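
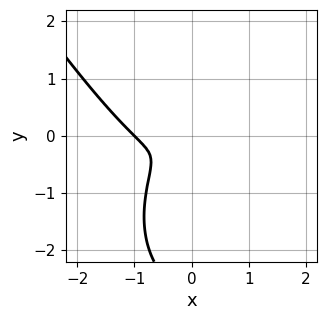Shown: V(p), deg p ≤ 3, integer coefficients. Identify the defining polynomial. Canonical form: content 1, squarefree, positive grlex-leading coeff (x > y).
The degree is 3 — the shape is more complex than any degree-2 curve.
Against the integer gridlines: it meets the x-axis at x = -1 (among the integer gridlines).
Together with the visible shape, these determine p as stated.

3*x^3 + y^3 + 3*x^2 - 3*x*y + 3*y^2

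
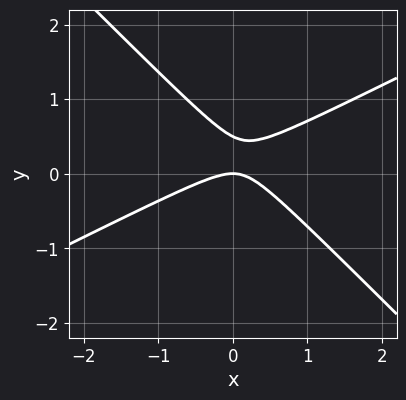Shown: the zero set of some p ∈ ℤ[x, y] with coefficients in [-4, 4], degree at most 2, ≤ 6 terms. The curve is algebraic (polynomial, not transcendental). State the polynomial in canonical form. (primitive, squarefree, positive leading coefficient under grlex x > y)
x^2 - x*y - 2*y^2 + y

Degree: the shape is more complex than any degree-1 curve, so deg p = 2.
Against the integer gridlines: it crosses the y-axis at the gridline y = 0; it meets the x-axis at x = 0 (among the integer gridlines).
The integer polynomial consistent with all of this is the stated p.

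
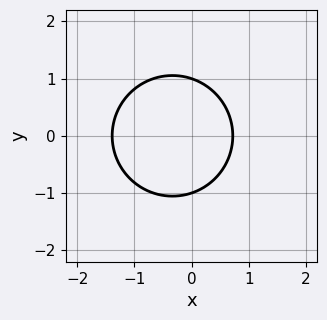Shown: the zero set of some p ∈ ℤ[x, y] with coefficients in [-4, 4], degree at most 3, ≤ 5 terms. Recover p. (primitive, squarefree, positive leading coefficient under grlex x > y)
3*x^2 + 3*y^2 + 2*x - 3

(a) The degree is 2 — no degree-1 curve has this shape.
(b) Symmetries: it's symmetric under y → −y, forcing even powers of y.
(c) Reading off the gridlines: among the integer gridlines, it crosses the y-axis at y ∈ {-1, 1}.
(d) Putting this together gives p.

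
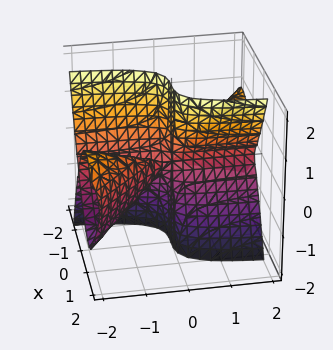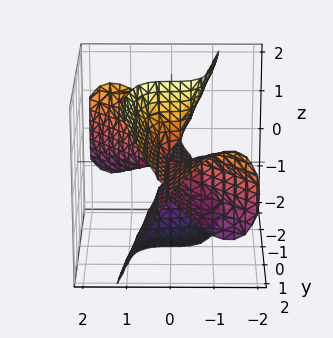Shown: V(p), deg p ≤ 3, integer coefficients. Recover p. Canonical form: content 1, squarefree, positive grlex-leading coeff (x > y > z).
First, deg p = 3. The shape is more complex than any degree-2 surface.
Then, checking where it meets the axes: the visible z-axis segment lies entirely on the surface; the visible y-axis segment lies entirely on the surface; one x-axis crossing is at x = 0.
Finally, these observations pin down the coefficients.

2*x^3 + 2*x^2*y - y*z^2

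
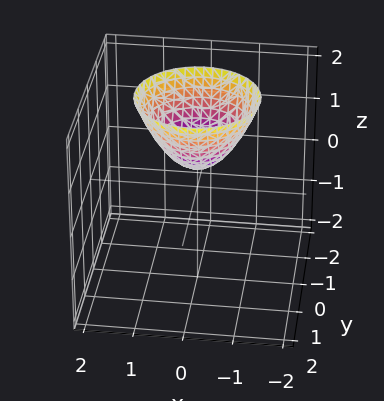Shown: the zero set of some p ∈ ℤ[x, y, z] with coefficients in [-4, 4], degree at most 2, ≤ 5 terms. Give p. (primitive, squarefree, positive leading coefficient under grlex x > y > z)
2*x^2 + 2*y^2 - 2*z + 1

(a) deg p = 2. A generic line meets the surface in up to 2 points.
(b) Symmetries: rotational symmetry about the z-axis ⇒ p depends on x, y only through x² + y².
(c) Reading off the gridlines: a circular section at z = 1 has radius between 0 and 1; the surface avoids every integer y-axis point in the box.
(d) Solving for integer coefficients yields p as stated.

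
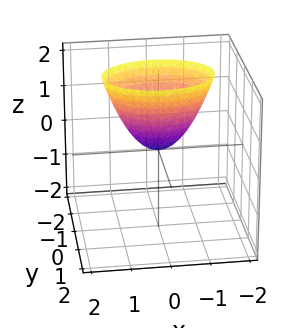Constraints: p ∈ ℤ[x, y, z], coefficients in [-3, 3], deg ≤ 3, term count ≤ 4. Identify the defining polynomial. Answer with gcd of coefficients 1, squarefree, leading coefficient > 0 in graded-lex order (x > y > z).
First, deg p = 2.
Then, symmetries: the y ↦ −y reflection is a symmetry, so y appears only in even powers; mirror symmetry x ↦ −x ⇒ only even powers of x.
Next, from the axis intercepts and sections: it crosses the x-axis at the gridline x = 0; it crosses the y-axis at the gridline y = 0; it crosses the z-axis at the gridline z = 0.
Finally, these observations pin down the coefficients.

x^2 + 2*y^2 - z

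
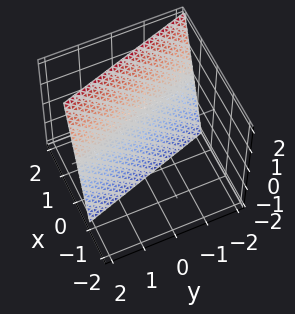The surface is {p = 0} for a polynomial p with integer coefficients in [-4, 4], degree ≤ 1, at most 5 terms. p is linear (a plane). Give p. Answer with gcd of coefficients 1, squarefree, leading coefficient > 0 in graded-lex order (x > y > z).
3*x + y - z - 2

1. The degree is 1 — every cross-section is a straight line — this is a plane.
2. Against the integer gridlines: one z-axis crossing is at z = -2; one y-axis crossing is at y = 2.
3. Matching integer coefficients to the picture gives p.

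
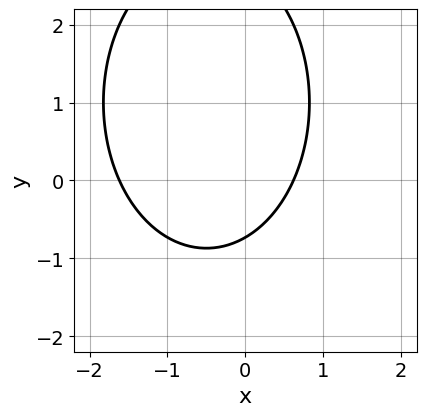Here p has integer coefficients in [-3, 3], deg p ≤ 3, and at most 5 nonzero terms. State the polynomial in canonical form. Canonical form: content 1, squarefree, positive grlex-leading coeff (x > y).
2*x^2 + y^2 + 2*x - 2*y - 2

deg p = 2. No degree-1 curve has this shape.
Solving for integer coefficients yields p as stated.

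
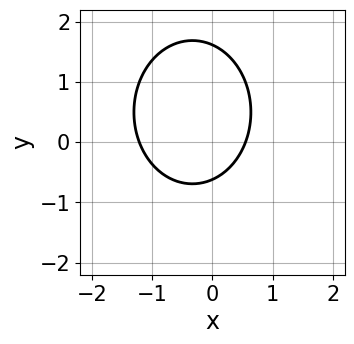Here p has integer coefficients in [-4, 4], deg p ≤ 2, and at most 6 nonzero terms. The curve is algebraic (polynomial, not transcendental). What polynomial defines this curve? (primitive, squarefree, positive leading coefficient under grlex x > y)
First, degree: the shape is more complex than any degree-1 curve, so deg p = 2.
Finally, matching integer coefficients to the picture gives p.

3*x^2 + 2*y^2 + 2*x - 2*y - 2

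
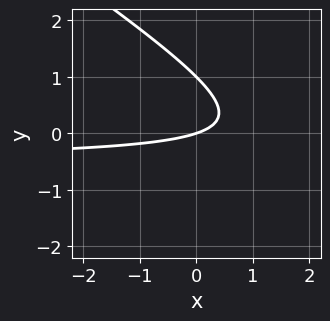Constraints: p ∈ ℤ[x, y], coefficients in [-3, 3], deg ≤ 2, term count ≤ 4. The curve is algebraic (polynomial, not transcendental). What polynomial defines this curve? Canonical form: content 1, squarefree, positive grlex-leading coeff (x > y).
2*x*y + 3*y^2 + x - 3*y

First, deg p = 2.
Then, checking where it meets the axes: the y-axis gridline crossings are at y ∈ {0, 1}; it crosses the x-axis at the gridline x = 0.
Finally, the integer polynomial consistent with all of this is the stated p.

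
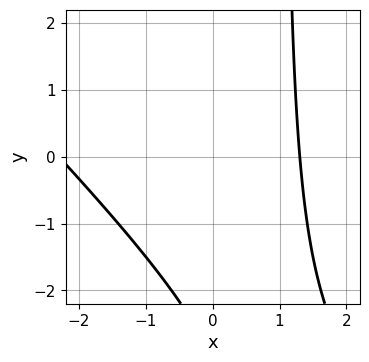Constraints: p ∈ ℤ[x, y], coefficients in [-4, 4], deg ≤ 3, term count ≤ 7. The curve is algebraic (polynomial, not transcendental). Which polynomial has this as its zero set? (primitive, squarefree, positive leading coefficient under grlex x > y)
(a) The degree is 2 — no degree-1 curve has this shape.
(b) Against the integer gridlines: no y-intercept at any integer in the box.
(c) Solving for integer coefficients yields p as stated.

x^2 + x*y + x - y - 3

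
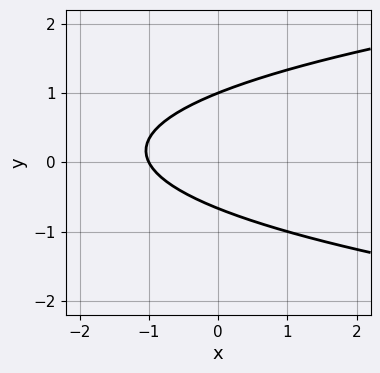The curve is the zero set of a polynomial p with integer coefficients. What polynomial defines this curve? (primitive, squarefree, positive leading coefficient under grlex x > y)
1. Degree: the shape is more complex than any degree-1 curve, so deg p = 2.
2. From the visible intercepts: it meets the y-axis at y = 1 (among the integer gridlines); one x-axis crossing is at x = -1.
3. Together with the visible shape, these determine p as stated.

3*y^2 - 2*x - y - 2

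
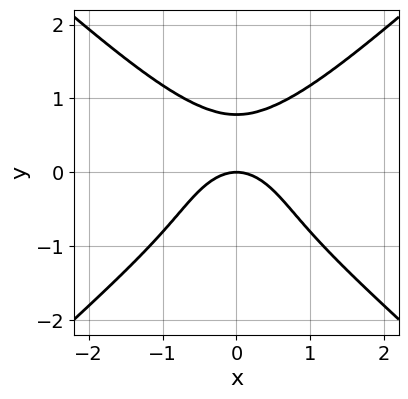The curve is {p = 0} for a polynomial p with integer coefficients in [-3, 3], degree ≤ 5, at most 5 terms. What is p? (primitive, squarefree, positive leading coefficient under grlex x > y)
1. Degree: a generic line meets the curve in up to 4 points, so deg p = 4.
2. Symmetries: mirror symmetry x ↦ −x ⇒ only even powers of x.
3. Checking where it meets the axes: it crosses the x-axis at the gridline x = 0; it crosses the y-axis at the gridline y = 0.
4. These observations pin down the coefficients.

2*x^4 - 3*y^4 + 3*x^2 - 2*y^2 + 3*y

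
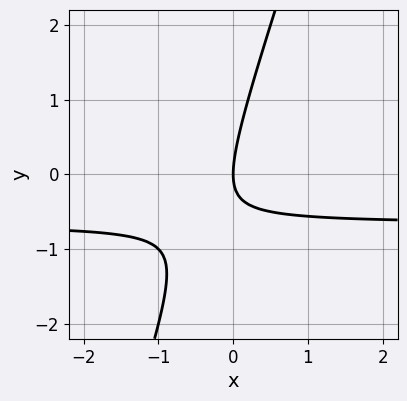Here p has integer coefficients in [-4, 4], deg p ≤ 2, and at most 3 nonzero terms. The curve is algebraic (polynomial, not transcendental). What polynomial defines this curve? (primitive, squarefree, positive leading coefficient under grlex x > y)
3*x*y - y^2 + 2*x

Degree: a generic line meets the curve in up to 2 points, so deg p = 2.
From the axis intercepts and sections: it meets the y-axis at y = 0 (among the integer gridlines); it crosses the x-axis at the gridline x = 0.
The integer polynomial consistent with all of this is the stated p.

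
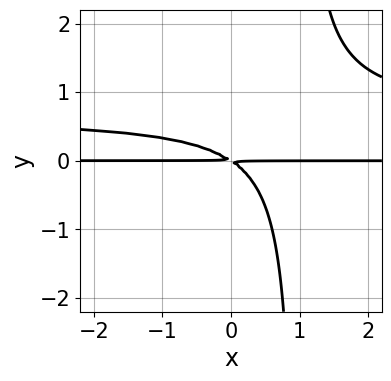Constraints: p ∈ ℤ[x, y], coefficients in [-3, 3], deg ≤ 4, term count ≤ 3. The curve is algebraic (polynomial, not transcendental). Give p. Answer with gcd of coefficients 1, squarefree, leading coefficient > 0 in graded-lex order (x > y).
3*x*y^2 - 2*x*y - 3*y^2

deg p = 3. A generic line meets the curve in up to 3 points.
Observable constraints: the visible x-axis segment lies entirely on the curve.
The integer polynomial consistent with all of this is the stated p.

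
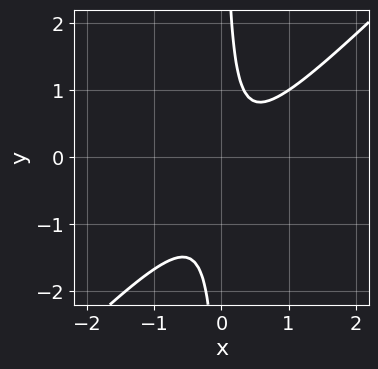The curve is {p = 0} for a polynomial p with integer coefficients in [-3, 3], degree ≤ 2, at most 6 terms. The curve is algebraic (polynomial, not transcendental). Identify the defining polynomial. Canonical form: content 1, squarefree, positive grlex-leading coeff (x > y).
3*x^2 - 3*x*y - x + 1

The degree is 2 — the shape is more complex than any degree-1 curve.
Against the integer gridlines: it misses every integer gridline on the x-axis; the curve avoids every integer y-axis point in the box.
Fitting integer coefficients to these (and the overall shape) gives p.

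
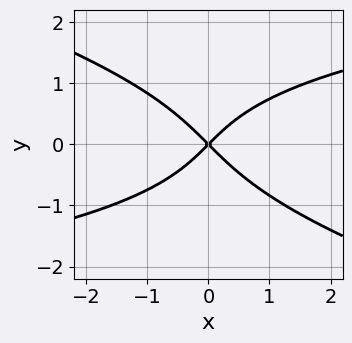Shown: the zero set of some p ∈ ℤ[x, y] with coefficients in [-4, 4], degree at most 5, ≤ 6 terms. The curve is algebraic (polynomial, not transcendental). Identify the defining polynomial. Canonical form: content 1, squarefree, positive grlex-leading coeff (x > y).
x*y^3 + 3*y^4 - 3*x^2 + 3*y^2

First, deg p = 4.
Next, from the visible intercepts: it crosses the x-axis at the gridline x = 0; it crosses the y-axis at the gridline y = 0.
Finally, matching integer coefficients to the picture gives p.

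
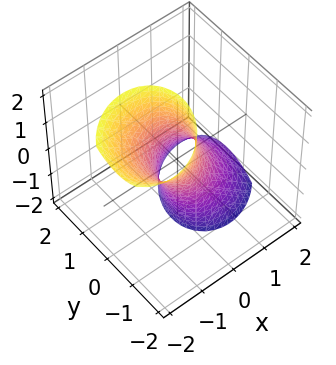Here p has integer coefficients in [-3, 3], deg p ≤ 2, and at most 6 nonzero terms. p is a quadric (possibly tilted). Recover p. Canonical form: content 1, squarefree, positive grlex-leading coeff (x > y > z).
(a) deg p = 2. No degree-1 surface has this shape.
(b) From the visible intercepts: the surface avoids every integer z-axis point in the box.
(c) Solving for integer coefficients yields p as stated.

2*x^2 - x*y + 2*x*z + 2*y^2 - 1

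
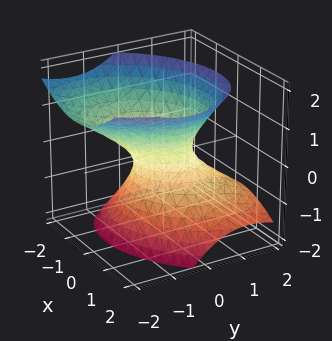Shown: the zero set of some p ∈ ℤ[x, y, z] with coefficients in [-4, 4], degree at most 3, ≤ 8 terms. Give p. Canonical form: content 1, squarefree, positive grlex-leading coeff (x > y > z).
1. The degree is 2 — a generic line meets the surface in up to 2 points.
2. Against the integer gridlines: the surface avoids every integer z-axis point in the box.
3. Solving for integer coefficients yields p as stated.

2*x^2 - x*y + 2*y^2 + 2*y*z - 2*z^2 - 1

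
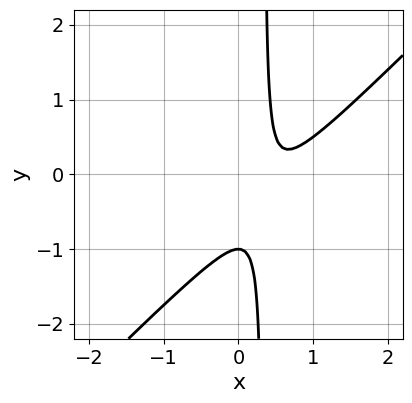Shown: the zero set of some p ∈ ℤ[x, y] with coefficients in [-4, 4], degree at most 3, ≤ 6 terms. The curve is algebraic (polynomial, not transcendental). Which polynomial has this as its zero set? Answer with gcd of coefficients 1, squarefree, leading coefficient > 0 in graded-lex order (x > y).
3*x^2 - 3*x*y - 3*x + y + 1

1. Degree: the shape is more complex than any degree-1 curve, so deg p = 2.
2. Observable constraints: it misses every integer gridline on the x-axis; one y-axis crossing is at y = -1.
3. The integer polynomial consistent with all of this is the stated p.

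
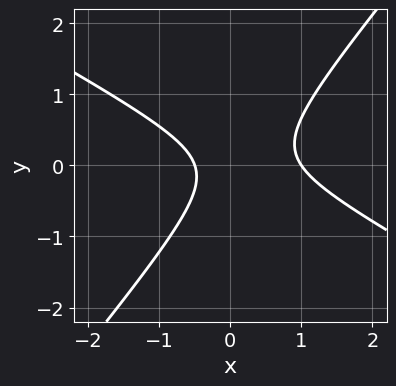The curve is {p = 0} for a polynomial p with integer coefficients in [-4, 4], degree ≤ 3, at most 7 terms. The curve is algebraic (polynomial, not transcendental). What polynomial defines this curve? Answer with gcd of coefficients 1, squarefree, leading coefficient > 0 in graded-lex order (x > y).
(a) Degree: a generic line meets the curve in up to 2 points, so deg p = 2.
(b) From the visible intercepts: one x-axis crossing is at x = 1; it misses every integer gridline on the y-axis.
(c) Matching integer coefficients to the picture gives p.

2*x^2 + 2*x*y - 3*y^2 - x - 1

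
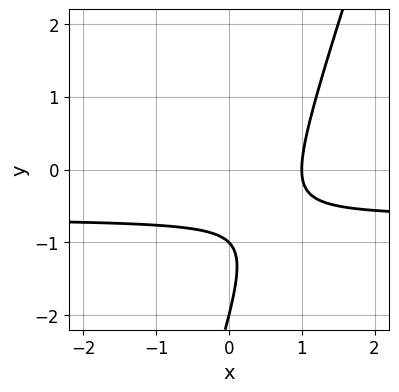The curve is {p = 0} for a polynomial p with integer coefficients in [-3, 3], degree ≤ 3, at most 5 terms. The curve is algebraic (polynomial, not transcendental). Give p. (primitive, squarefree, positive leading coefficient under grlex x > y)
3*x*y - y^2 + 2*x - 3*y - 2

1. The degree is 2 — a generic line meets the curve in up to 2 points.
2. Against the integer gridlines: it crosses the x-axis at the gridline x = 1; the y-axis gridline crossings are at y ∈ {-2, -1}.
3. Putting this together gives p.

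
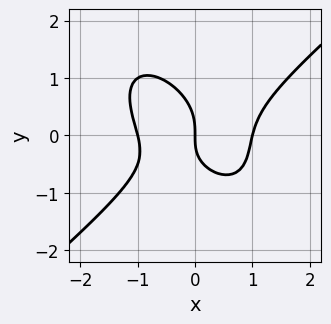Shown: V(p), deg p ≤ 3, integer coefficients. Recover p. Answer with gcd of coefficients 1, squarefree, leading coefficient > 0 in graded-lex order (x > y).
The degree is 3 — the shape is more complex than any degree-2 curve.
From the visible intercepts: it meets the y-axis at y = 0 (among the integer gridlines); among the integer gridlines, it crosses the x-axis at x ∈ {-1, 0, 1}.
Assembling these constraints gives the stated polynomial.

2*x^3 - x*y^2 - 2*y^3 - x*y - 2*x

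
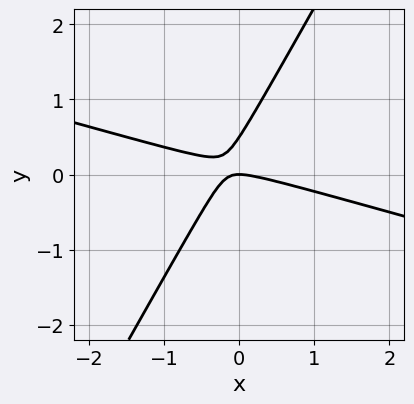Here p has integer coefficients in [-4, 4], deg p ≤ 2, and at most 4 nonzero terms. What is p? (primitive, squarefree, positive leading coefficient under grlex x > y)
Degree: the shape is more complex than any degree-1 curve, so deg p = 2.
Against the integer gridlines: it crosses the x-axis at the gridline x = 0; one y-axis crossing is at y = 0.
Assembling these constraints gives the stated polynomial.

x^2 + 3*x*y - 2*y^2 + y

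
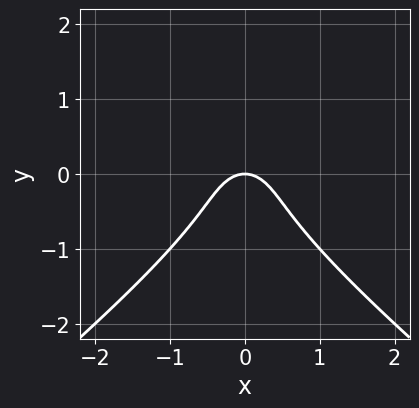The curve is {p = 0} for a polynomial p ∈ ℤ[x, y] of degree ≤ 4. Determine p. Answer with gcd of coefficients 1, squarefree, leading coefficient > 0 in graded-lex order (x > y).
2*x^2*y - 3*y^3 - 3*x^2 - 2*y

First, the degree is 3 — no degree-2 curve has this shape.
Then, symmetries: it's symmetric under x → −x, forcing even powers of x.
Next, from the visible intercepts: it crosses the x-axis at the gridline x = 0; one y-axis crossing is at y = 0.
Finally, solving for integer coefficients yields p as stated.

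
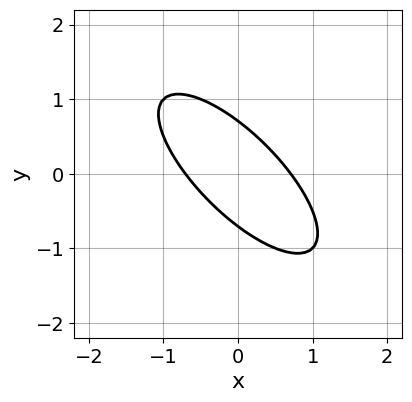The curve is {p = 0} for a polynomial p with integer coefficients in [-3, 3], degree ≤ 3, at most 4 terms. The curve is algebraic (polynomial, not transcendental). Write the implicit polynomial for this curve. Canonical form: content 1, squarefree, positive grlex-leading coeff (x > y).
Degree: the shape is more complex than any degree-1 curve, so deg p = 2.
Solving for integer coefficients yields p as stated.

2*x^2 + 3*x*y + 2*y^2 - 1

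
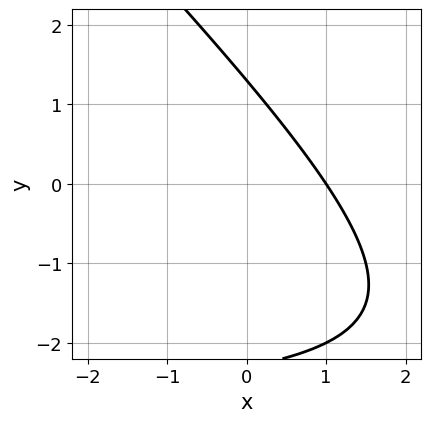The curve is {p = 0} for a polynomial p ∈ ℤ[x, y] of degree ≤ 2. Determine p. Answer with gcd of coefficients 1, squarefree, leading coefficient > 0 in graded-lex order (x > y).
1. The degree is 2 — a generic line meets the curve in up to 2 points.
2. From the visible intercepts: it meets the x-axis at x = 1 (among the integer gridlines).
3. Assembling these constraints gives the stated polynomial.

x*y + y^2 + 3*x + y - 3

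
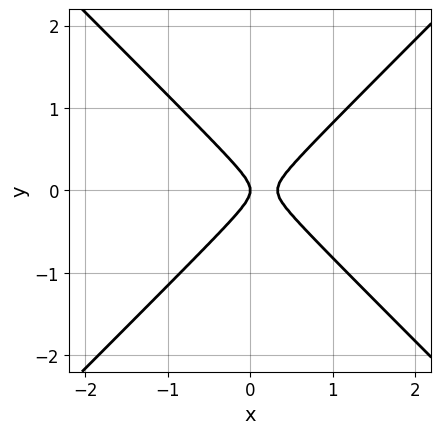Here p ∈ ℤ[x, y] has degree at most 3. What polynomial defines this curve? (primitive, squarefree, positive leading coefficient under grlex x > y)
3*x^2 - 3*y^2 - x

Degree: a generic line meets the curve in up to 2 points, so deg p = 2.
Symmetries: it's symmetric under y → −y, forcing even powers of y.
Checking where it meets the axes: it crosses the y-axis at the gridline y = 0; one x-axis crossing is at x = 0.
The integer polynomial consistent with all of this is the stated p.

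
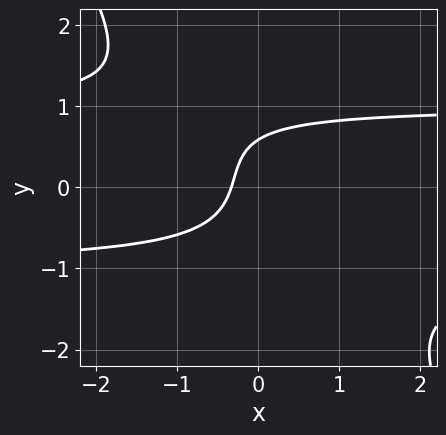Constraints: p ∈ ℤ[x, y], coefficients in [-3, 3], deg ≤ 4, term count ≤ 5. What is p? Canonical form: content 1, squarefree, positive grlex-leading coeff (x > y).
3*x*y^2 + 2*y^3 - 3*x + y - 1

1. Degree: the shape is more complex than any degree-2 curve, so deg p = 3.
2. Solving for integer coefficients yields p as stated.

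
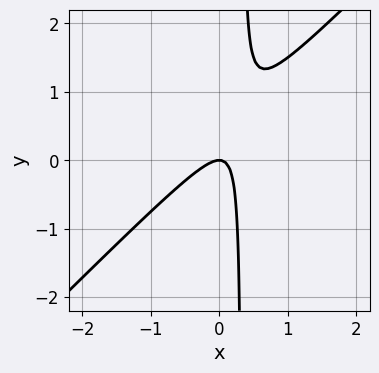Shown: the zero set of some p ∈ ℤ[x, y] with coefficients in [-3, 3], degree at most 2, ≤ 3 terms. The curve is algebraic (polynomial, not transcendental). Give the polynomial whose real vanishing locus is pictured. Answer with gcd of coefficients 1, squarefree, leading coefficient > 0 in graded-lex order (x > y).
1. deg p = 2. The shape is more complex than any degree-1 curve.
2. From the axis intercepts and sections: it crosses the x-axis at the gridline x = 0; one y-axis crossing is at y = 0.
3. Together with the visible shape, these determine p as stated.

3*x^2 - 3*x*y + y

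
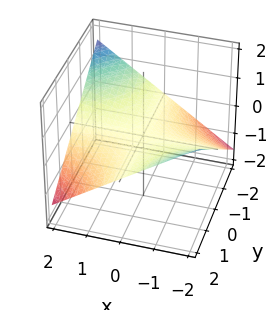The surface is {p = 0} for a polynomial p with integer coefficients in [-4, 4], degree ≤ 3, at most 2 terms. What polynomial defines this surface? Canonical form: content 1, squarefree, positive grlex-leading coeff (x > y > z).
x*y + 3*z

(a) deg p = 2.
(b) From the visible intercepts: one z-axis crossing is at z = 0; every point of the x-axis in the box is on the surface; every point of the y-axis in the box is on the surface.
(c) The integer polynomial consistent with all of this is the stated p.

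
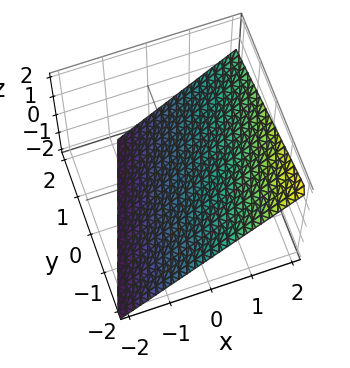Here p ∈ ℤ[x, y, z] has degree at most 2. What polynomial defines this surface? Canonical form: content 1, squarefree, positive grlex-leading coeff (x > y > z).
3*x - y - 3*z - 2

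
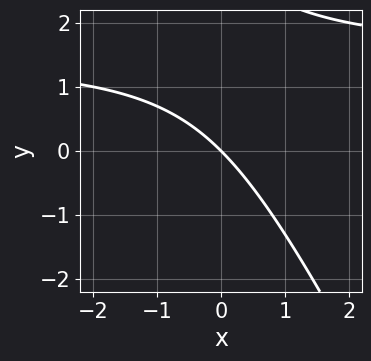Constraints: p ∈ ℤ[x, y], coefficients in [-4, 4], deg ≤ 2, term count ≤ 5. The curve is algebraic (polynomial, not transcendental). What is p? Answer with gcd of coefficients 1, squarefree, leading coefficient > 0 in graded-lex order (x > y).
2*x*y + y^2 - 3*x - 3*y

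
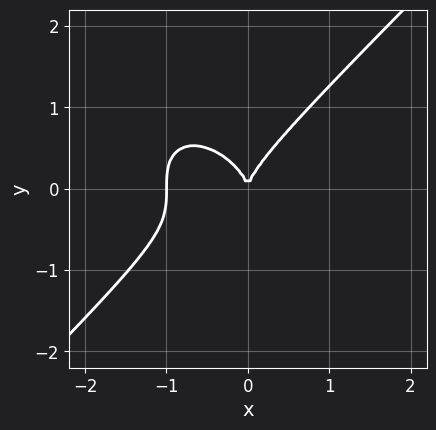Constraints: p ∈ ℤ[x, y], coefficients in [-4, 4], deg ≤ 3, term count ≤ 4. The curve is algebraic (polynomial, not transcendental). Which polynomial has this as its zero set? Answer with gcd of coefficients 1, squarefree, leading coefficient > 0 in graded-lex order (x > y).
1. deg p = 3. No degree-2 curve has this shape.
2. Observable constraints: among the integer gridlines, it crosses the x-axis at x ∈ {-1, 0}; it meets the y-axis at y = 0 (among the integer gridlines).
3. Solving for integer coefficients yields p as stated.

x^3 - y^3 + x^2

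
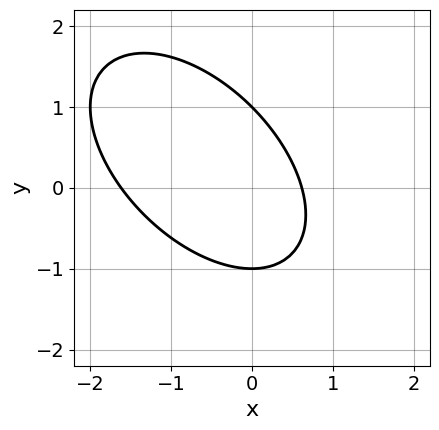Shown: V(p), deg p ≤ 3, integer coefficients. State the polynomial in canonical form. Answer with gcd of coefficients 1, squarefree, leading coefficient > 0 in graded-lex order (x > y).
x^2 + x*y + y^2 + x - 1

(a) Degree: the shape is more complex than any degree-1 curve, so deg p = 2.
(b) From the visible intercepts: the y-axis gridline crossings are at y ∈ {-1, 1}.
(c) Assembling these constraints gives the stated polynomial.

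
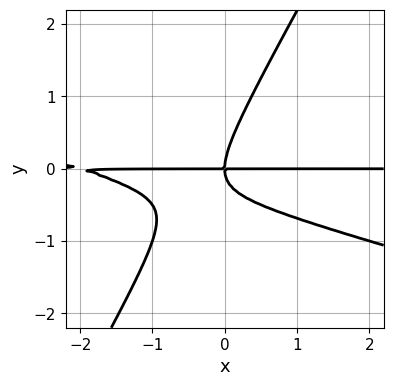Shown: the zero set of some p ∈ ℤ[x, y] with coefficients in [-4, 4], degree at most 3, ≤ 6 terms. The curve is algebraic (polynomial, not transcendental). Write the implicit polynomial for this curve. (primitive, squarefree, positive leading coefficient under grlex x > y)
x^2*y + 3*x*y^2 - 2*y^3 + 2*x*y

The degree is 3 — no degree-2 curve has this shape.
From the axis intercepts and sections: every point of the x-axis in the box is on the curve; one y-axis crossing is at y = 0.
Putting this together gives p.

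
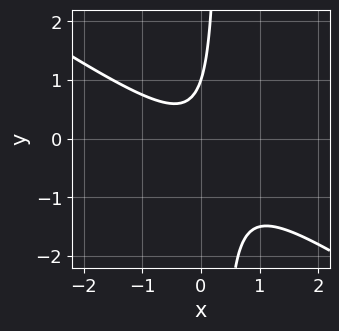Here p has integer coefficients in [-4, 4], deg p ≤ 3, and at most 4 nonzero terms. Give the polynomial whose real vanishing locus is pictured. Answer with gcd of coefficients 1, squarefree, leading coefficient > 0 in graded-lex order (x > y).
2*x^2 + 3*x*y - y + 1

deg p = 2. The shape is more complex than any degree-1 curve.
Against the integer gridlines: one y-axis crossing is at y = 1; the curve avoids every integer x-axis point in the box.
Solving for integer coefficients yields p as stated.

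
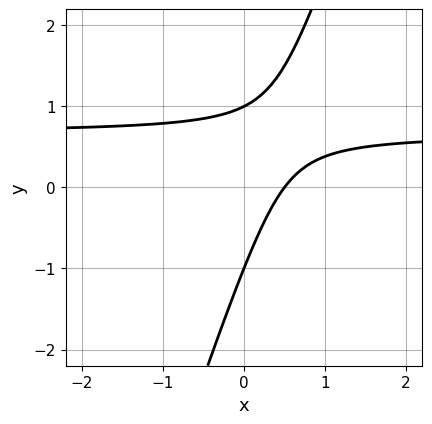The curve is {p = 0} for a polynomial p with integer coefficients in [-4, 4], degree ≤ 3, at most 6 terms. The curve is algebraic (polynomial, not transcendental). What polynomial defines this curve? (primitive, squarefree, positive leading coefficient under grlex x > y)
3*x*y - y^2 - 2*x + 1

The degree is 2 — no degree-1 curve has this shape.
Against the integer gridlines: the y-axis gridline crossings are at y ∈ {-1, 1}.
These observations pin down the coefficients.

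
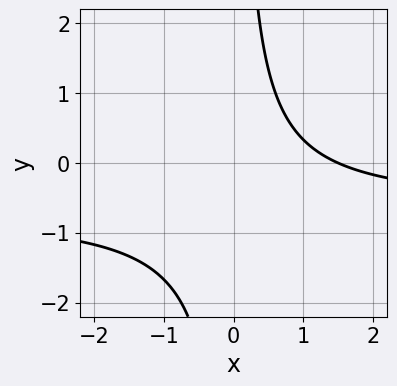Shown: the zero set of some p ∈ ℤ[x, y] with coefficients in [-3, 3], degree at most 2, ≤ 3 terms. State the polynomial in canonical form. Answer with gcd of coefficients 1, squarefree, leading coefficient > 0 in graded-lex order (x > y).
(a) The degree is 2 — a generic line meets the curve in up to 2 points.
(b) From the visible intercepts: no y-intercept at any integer in the box.
(c) Solving for integer coefficients yields p as stated.

3*x*y + 2*x - 3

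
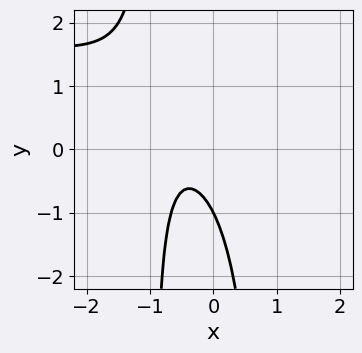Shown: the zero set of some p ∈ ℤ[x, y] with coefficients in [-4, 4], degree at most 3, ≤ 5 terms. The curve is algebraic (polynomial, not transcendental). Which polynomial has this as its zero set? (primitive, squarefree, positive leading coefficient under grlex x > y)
x^2*y - 2*x^2 - 2*x - y - 1

1. The degree is 3 — the shape is more complex than any degree-2 curve.
2. Checking where it meets the axes: one y-axis crossing is at y = -1; the curve avoids every integer x-axis point in the box.
3. Together with the visible shape, these determine p as stated.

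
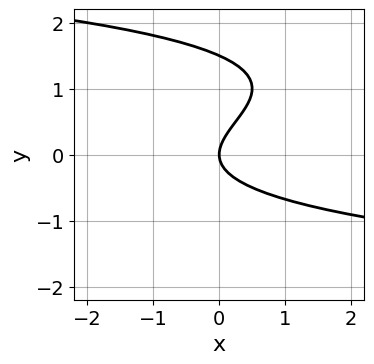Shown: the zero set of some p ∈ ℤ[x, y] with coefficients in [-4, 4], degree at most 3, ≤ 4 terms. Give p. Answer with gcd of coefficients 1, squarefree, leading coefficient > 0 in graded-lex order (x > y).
2*y^3 - 3*y^2 + 2*x

Degree: a generic line meets the curve in up to 3 points, so deg p = 3.
From the visible intercepts: it crosses the y-axis at the gridline y = 0; it crosses the x-axis at the gridline x = 0.
Putting this together gives p.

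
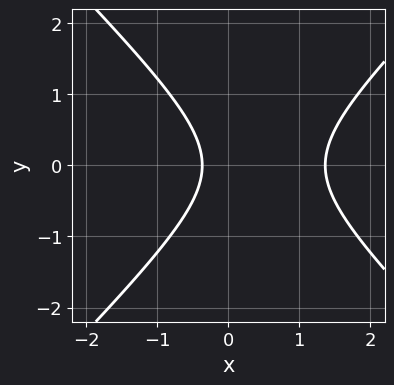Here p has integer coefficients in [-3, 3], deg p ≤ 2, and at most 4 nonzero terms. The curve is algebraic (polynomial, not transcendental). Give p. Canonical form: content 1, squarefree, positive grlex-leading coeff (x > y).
2*x^2 - 2*y^2 - 2*x - 1

Degree: the shape is more complex than any degree-1 curve, so deg p = 2.
Symmetries: the y ↦ −y reflection is a symmetry, so y appears only in even powers.
From the visible intercepts: the curve avoids every integer y-axis point in the box.
The integer polynomial consistent with all of this is the stated p.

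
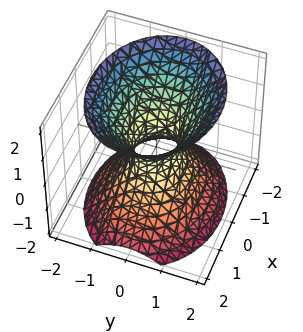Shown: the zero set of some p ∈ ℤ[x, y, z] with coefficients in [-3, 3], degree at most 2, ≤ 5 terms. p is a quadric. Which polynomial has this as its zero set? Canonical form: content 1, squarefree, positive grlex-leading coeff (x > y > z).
1. Degree: one connected sheet with a waist; a quadric, so deg p = 2.
2. Symmetries: mirror symmetry z ↦ −z ⇒ only even powers of z; mirror symmetry y ↦ −y ⇒ only even powers of y; the x ↦ −x reflection is a symmetry, so x appears only in even powers.
3. From the visible intercepts: it misses every integer gridline on the z-axis.
4. Matching integer coefficients to the picture gives p.

2*x^2 + 3*y^2 - 2*z^2 - 1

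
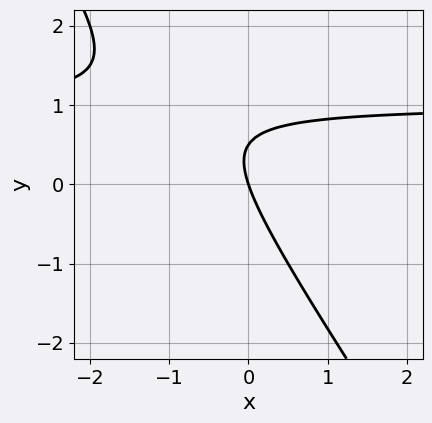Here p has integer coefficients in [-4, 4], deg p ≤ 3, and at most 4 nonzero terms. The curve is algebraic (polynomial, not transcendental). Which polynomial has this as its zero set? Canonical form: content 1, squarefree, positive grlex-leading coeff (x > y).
3*x*y + 2*y^2 - 3*x - y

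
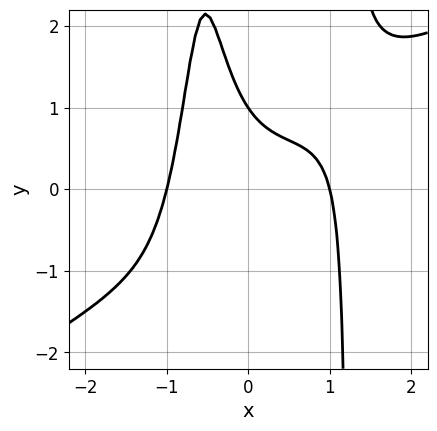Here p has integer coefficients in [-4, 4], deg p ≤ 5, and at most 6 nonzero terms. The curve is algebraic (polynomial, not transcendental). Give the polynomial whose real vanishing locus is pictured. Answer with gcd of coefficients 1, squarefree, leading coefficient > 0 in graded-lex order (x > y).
2*x^4 - 3*x^3*y + 3*x*y + 2*y - 2

The degree is 4 — no degree-3 curve has this shape.
Observable constraints: it meets the y-axis at y = 1 (among the integer gridlines); the x-axis gridline crossings are at x ∈ {-1, 1}.
Matching integer coefficients to the picture gives p.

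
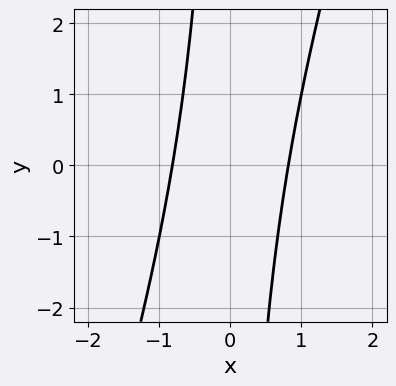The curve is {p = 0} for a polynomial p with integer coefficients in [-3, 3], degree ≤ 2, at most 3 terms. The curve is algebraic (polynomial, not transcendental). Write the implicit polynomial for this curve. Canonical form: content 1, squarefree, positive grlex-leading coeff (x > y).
Degree: no degree-1 curve has this shape, so deg p = 2.
From the axis intercepts and sections: it misses every integer gridline on the y-axis.
The integer polynomial consistent with all of this is the stated p.

3*x^2 - x*y - 2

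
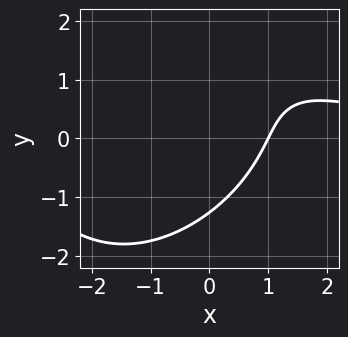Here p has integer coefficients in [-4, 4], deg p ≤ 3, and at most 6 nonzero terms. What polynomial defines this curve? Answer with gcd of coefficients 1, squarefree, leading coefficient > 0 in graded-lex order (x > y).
(a) deg p = 3. The shape is more complex than any degree-2 curve.
(b) Checking where it meets the axes: it crosses the x-axis at the gridline x = 1.
(c) Together with the visible shape, these determine p as stated.

x^2*y - x*y^2 + y^3 - 2*x + 2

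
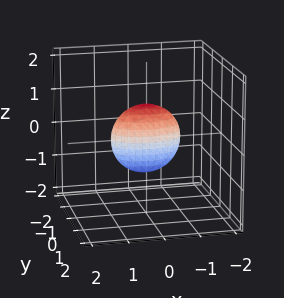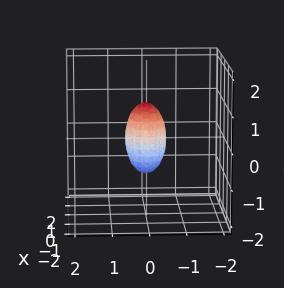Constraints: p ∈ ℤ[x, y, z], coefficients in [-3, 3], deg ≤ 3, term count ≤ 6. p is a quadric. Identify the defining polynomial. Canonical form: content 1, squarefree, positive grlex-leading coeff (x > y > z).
(a) The degree is 2 — a closed, bounded, convex surface; a quadric.
(b) Symmetries: mirror symmetry y ↦ −y ⇒ only even powers of y; the z ↦ −z reflection is a symmetry, so z appears only in even powers; it's symmetric under x → −x, forcing even powers of x.
(c) From the visible intercepts: among the integer gridlines, it crosses the x-axis at x ∈ {-1, 1}; the z-axis gridline crossings are at z ∈ {-1, 1}.
(d) Together with the visible shape, these determine p as stated.

x^2 + 3*y^2 + z^2 - 1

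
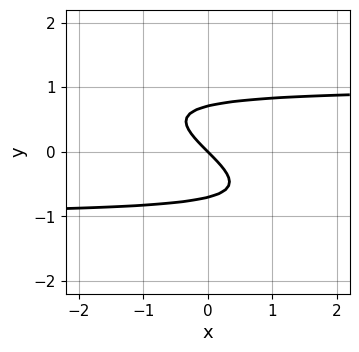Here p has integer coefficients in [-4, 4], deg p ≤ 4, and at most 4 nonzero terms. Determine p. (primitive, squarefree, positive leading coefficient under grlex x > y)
x*y^2 + 2*y^3 - x - y

(a) The degree is 3 — the shape is more complex than any degree-2 curve.
(b) Observable constraints: one x-axis crossing is at x = 0; one y-axis crossing is at y = 0.
(c) Fitting integer coefficients to these (and the overall shape) gives p.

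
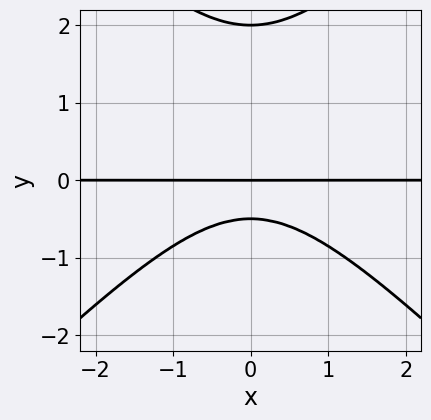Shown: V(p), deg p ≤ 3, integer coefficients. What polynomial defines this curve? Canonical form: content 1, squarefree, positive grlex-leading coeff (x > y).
deg p = 3.
Symmetries: it's symmetric under x → −x, forcing even powers of x.
Against the integer gridlines: every point of the x-axis in the box is on the curve; among the integer gridlines, it crosses the y-axis at y ∈ {0, 2}.
Fitting integer coefficients to these (and the overall shape) gives p.

2*x^2*y - 2*y^3 + 3*y^2 + 2*y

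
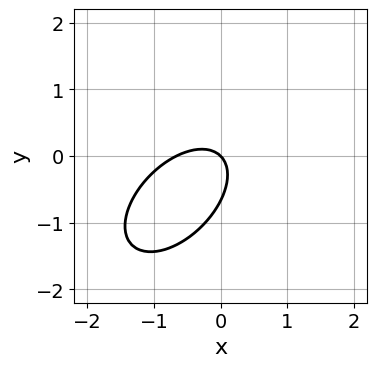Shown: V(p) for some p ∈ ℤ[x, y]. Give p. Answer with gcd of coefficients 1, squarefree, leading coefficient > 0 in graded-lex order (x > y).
3*x^2 - 3*x*y + 3*y^2 + 2*x + 2*y

First, deg p = 2. No degree-1 curve has this shape.
Next, from the axis intercepts and sections: it crosses the y-axis at the gridline y = 0; it crosses the x-axis at the gridline x = 0.
Finally, together with the visible shape, these determine p as stated.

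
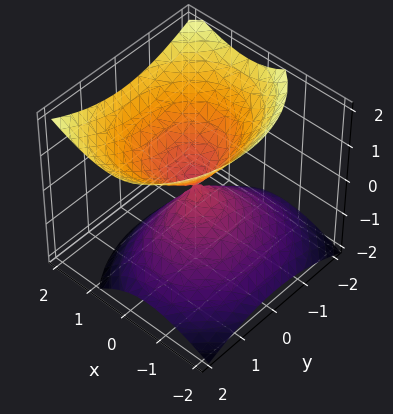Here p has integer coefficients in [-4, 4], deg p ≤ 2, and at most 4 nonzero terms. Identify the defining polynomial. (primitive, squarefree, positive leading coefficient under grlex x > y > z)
3*x^2 - 2*x*z + 2*y^2 - 3*z^2

1. deg p = 2. No degree-1 surface has this shape.
2. Against the integer gridlines: it meets the z-axis at z = 0 (among the integer gridlines); it crosses the y-axis at the gridline y = 0; it meets the x-axis at x = 0 (among the integer gridlines).
3. Solving for integer coefficients yields p as stated.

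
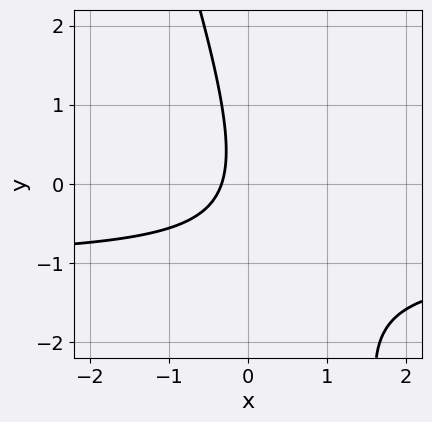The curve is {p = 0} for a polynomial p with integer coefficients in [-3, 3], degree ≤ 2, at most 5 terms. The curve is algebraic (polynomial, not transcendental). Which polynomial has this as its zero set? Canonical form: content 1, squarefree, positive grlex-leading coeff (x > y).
First, deg p = 2.
Next, from the axis intercepts and sections: the curve avoids every integer y-axis point in the box.
Finally, the integer polynomial consistent with all of this is the stated p.

3*x*y + y^2 + 3*x + 1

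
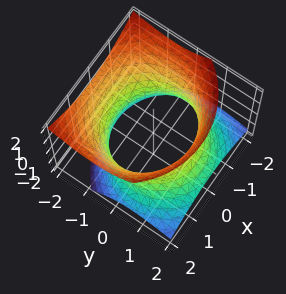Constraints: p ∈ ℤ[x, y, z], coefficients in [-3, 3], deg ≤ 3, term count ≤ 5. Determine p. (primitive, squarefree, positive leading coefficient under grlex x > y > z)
x^2 + y^2 + y*z - z^2 - 2

deg p = 2. The shape is more complex than any degree-1 surface.
Reading off the gridlines: the surface avoids every integer z-axis point in the box.
Fitting integer coefficients to these (and the overall shape) gives p.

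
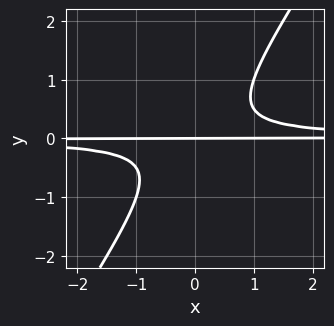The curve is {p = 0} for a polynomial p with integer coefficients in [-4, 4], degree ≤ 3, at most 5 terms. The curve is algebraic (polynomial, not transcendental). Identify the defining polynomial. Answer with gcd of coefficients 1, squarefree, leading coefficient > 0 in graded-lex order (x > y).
1. Degree: a generic line meets the curve in up to 3 points, so deg p = 3.
2. Checking where it meets the axes: the visible x-axis segment lies entirely on the curve; one y-axis crossing is at y = 0.
3. Together with the visible shape, these determine p as stated.

3*x*y^2 - 2*y^3 - y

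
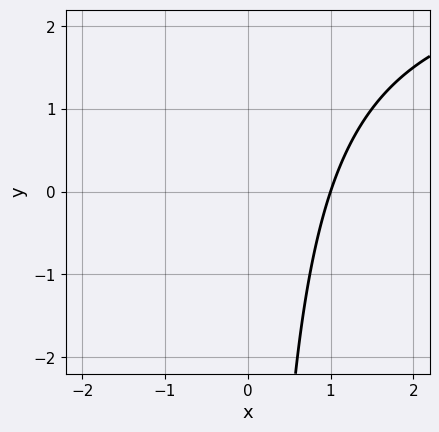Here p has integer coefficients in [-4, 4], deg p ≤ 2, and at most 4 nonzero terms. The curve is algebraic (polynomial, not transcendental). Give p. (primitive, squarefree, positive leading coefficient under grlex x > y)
x*y - 3*x + 3

1. The degree is 2 — no degree-1 curve has this shape.
2. Against the integer gridlines: one x-axis crossing is at x = 1; the curve avoids every integer y-axis point in the box.
3. The integer polynomial consistent with all of this is the stated p.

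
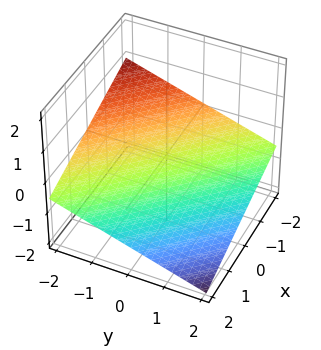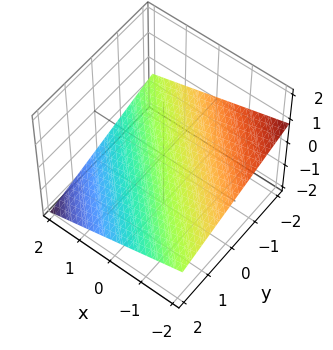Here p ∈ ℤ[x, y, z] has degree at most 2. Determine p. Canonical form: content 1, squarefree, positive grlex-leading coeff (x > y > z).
x + y + 3*z + 2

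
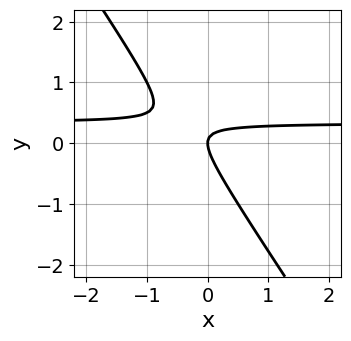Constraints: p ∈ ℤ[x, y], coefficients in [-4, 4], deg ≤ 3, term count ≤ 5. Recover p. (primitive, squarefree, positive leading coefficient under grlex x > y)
3*x*y + 2*y^2 - x

First, deg p = 2.
Next, from the visible intercepts: it meets the y-axis at y = 0 (among the integer gridlines); it meets the x-axis at x = 0 (among the integer gridlines).
Finally, solving for integer coefficients yields p as stated.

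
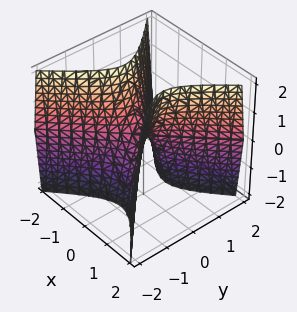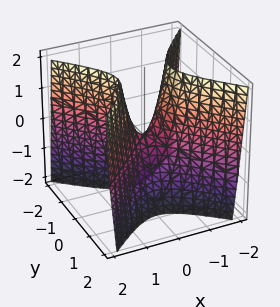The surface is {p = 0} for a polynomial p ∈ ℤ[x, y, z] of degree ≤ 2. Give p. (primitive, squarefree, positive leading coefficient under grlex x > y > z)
3*x^2 - 3*y^2 - z

The degree is 2 — a saddle surface; a quadric.
Symmetries: mirror symmetry x ↦ −x ⇒ only even powers of x; the y ↦ −y reflection is a symmetry, so y appears only in even powers.
Against the integer gridlines: it crosses the y-axis at the gridline y = 0; it crosses the x-axis at the gridline x = 0; it meets the z-axis at z = 0 (among the integer gridlines).
Solving for integer coefficients yields p as stated.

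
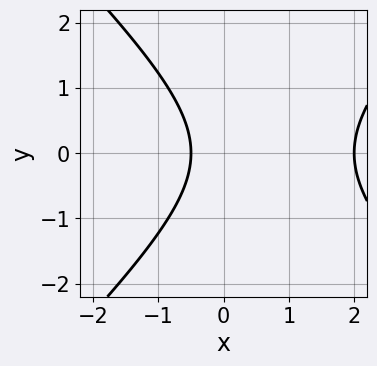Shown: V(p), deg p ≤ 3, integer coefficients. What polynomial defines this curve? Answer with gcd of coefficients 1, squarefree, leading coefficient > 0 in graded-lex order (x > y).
(a) Degree: a generic line meets the curve in up to 2 points, so deg p = 2.
(b) Symmetries: the y ↦ −y reflection is a symmetry, so y appears only in even powers.
(c) From the axis intercepts and sections: it crosses the x-axis at the gridline x = 2; no y-intercept at any integer in the box.
(d) Putting this together gives p.

2*x^2 - 2*y^2 - 3*x - 2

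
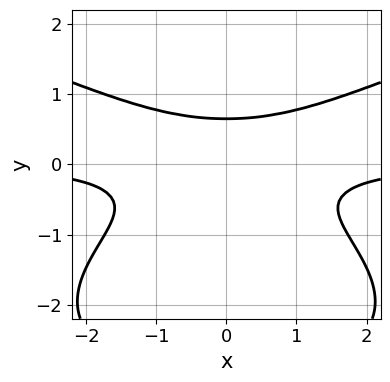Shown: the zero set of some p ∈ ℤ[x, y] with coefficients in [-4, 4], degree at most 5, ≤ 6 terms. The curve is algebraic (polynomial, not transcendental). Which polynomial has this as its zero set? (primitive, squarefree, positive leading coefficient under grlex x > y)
y^4 - x^2*y + 3*y^3 - 1

1. deg p = 4. A generic line meets the curve in up to 4 points.
2. Symmetries: mirror symmetry x ↦ −x ⇒ only even powers of x.
3. From the visible intercepts: no x-intercept at any integer in the box.
4. The integer polynomial consistent with all of this is the stated p.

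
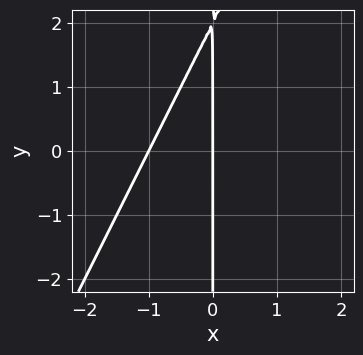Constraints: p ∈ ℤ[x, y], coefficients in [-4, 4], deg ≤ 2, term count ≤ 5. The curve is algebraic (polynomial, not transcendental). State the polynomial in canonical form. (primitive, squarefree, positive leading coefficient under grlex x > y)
1. The degree is 2 — the shape is more complex than any degree-1 curve.
2. Against the integer gridlines: the x-axis gridline crossings are at x ∈ {-1, 0}; the visible y-axis segment lies entirely on the curve.
3. Putting this together gives p.

2*x^2 - x*y + 2*x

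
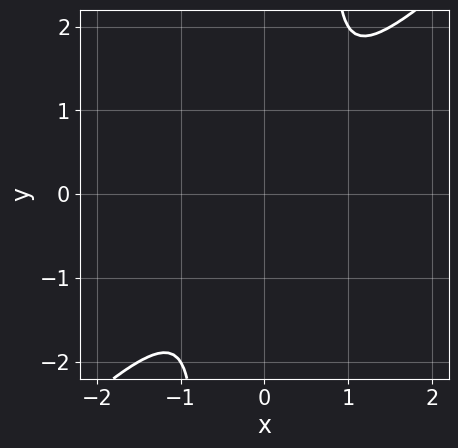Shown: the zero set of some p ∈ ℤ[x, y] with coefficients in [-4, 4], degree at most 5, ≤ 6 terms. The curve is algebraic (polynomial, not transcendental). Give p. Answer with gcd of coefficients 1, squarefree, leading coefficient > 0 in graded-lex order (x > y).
1. Degree: the shape is more complex than any degree-3 curve, so deg p = 4.
2. Matching integer coefficients to the picture gives p.

3*x^4 - 3*x^2*y^2 + 3*x^2 - x*y + 2*y^2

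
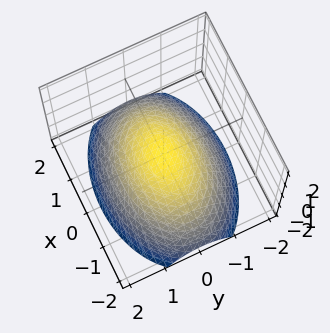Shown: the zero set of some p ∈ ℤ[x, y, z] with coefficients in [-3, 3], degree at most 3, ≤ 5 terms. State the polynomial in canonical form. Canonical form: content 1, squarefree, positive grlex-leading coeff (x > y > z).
x^2 + 2*y^2 + 3*z

Degree: a paraboloid; a quadric, so deg p = 2.
Symmetries: the x ↦ −x reflection is a symmetry, so x appears only in even powers; the y ↦ −y reflection is a symmetry, so y appears only in even powers.
Observable constraints: one z-axis crossing is at z = 0; one x-axis crossing is at x = 0; it meets the y-axis at y = 0 (among the integer gridlines).
Fitting integer coefficients to these (and the overall shape) gives p.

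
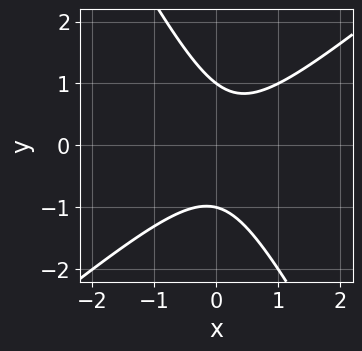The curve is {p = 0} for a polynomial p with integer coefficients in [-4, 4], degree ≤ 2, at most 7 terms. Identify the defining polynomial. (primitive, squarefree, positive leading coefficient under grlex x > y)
(a) The degree is 2 — no degree-1 curve has this shape.
(b) Checking where it meets the axes: among the integer gridlines, it crosses the y-axis at y ∈ {-1, 1}; it misses every integer gridline on the x-axis.
(c) Putting this together gives p.

3*x^2 - 2*x*y - 2*y^2 - x + 2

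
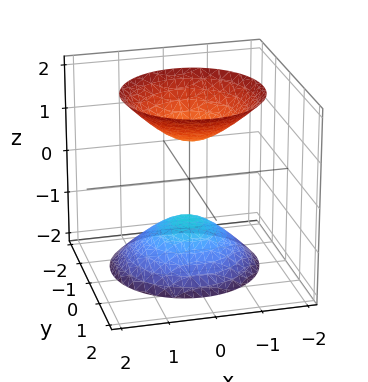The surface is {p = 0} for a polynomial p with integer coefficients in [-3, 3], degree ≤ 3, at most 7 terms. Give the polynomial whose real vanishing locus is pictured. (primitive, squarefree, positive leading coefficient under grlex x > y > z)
3*x^2 + 3*y^2 - y*z - 2*z^2 + 2

I count 2 distinct pieces. They look like related sheets of one shape, so recover p as a whole.
Degree: the shape is more complex than any degree-1 surface, so deg p = 2.
Checking where it meets the axes: the surface avoids every integer y-axis point in the box; the surface avoids every integer x-axis point in the box; the z-axis gridline crossings are at z ∈ {-1, 1}.
Together with the visible shape, these determine p as stated.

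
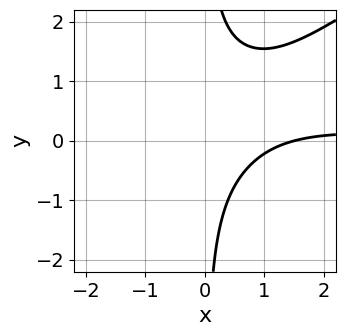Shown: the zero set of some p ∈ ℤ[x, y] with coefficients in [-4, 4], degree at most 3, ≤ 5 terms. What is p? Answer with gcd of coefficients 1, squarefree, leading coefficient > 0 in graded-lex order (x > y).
1. Degree: the shape is more complex than any degree-2 curve, so deg p = 3.
2. Observable constraints: it misses every integer gridline on the y-axis.
3. Putting this together gives p.

2*x^2*y - 3*x*y^2 + 2*x*y - 2*x + 3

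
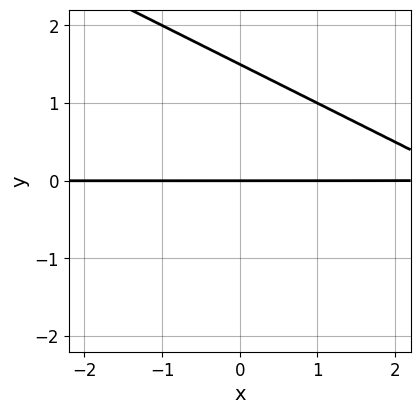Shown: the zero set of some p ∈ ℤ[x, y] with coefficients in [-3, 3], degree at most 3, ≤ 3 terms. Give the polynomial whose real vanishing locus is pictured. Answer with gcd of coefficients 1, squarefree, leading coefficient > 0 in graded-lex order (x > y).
First, the degree is 2 — a generic line meets the curve in up to 2 points.
Next, from the visible intercepts: it meets the y-axis at y = 0 (among the integer gridlines); the visible x-axis segment lies entirely on the curve.
Finally, matching integer coefficients to the picture gives p.

x*y + 2*y^2 - 3*y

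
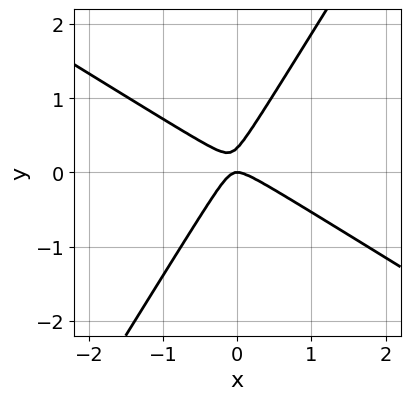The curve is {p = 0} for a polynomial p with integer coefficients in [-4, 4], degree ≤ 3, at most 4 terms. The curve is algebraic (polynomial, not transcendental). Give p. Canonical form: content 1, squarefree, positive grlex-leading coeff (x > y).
3*x^2 + 3*x*y - 3*y^2 + y

deg p = 2. A generic line meets the curve in up to 2 points.
Checking where it meets the axes: it meets the y-axis at y = 0 (among the integer gridlines); it crosses the x-axis at the gridline x = 0.
Assembling these constraints gives the stated polynomial.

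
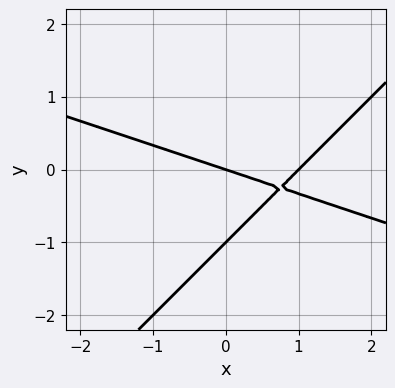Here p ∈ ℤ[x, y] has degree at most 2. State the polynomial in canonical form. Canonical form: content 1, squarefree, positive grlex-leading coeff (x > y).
x^2 + 2*x*y - 3*y^2 - x - 3*y

First, degree: the shape is more complex than any degree-1 curve, so deg p = 2.
Then, against the integer gridlines: the x-axis gridline crossings are at x ∈ {0, 1}; the y-axis gridline crossings are at y ∈ {-1, 0}.
Finally, solving for integer coefficients yields p as stated.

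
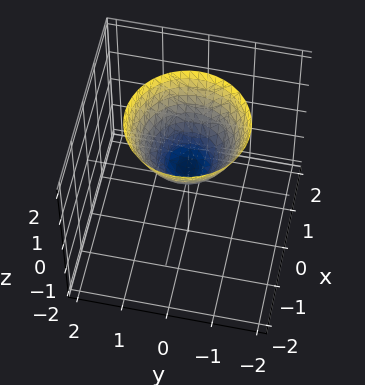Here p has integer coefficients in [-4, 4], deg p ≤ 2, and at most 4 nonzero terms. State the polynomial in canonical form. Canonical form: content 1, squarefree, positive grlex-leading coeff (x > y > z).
First, the degree is 2 — a generic line meets the surface in up to 2 points.
Then, symmetries: the z-axis is an axis of rotation, so x and y enter only as x² + y².
Then, from the axis intercepts and sections: it misses every integer gridline on the y-axis; the surface avoids every integer x-axis point in the box.
Finally, matching integer coefficients to the picture gives p.

3*x^2 + 3*y^2 - 3*z + 1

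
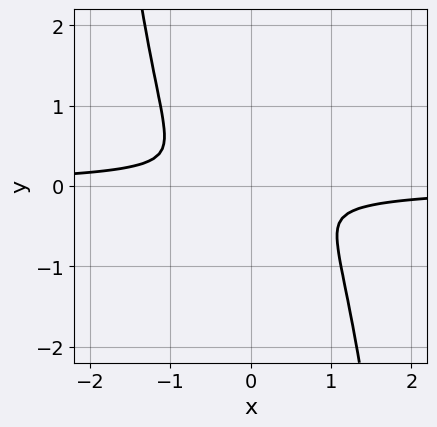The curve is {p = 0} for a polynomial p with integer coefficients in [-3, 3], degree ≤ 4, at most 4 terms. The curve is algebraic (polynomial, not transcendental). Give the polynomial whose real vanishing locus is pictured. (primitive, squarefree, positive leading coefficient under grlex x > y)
Degree: no degree-3 curve has this shape, so deg p = 4.
The integer polynomial consistent with all of this is the stated p.

3*x^3*y + x^2 + 3*y^2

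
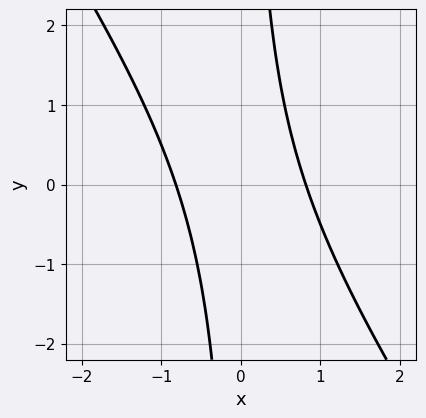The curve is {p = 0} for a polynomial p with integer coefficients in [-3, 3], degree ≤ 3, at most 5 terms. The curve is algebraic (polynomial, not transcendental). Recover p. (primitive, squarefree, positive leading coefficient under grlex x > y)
3*x^2 + 2*x*y - 2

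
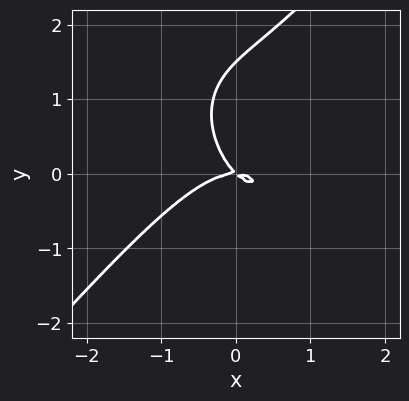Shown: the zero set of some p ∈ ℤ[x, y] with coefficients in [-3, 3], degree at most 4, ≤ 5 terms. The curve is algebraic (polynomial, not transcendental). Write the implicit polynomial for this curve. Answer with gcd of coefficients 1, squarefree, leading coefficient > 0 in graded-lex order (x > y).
1. Degree: a generic line meets the curve in up to 3 points, so deg p = 3.
2. Observable constraints: it meets the y-axis at y = 0 (among the integer gridlines); it meets the x-axis at x = 0 (among the integer gridlines).
3. Matching integer coefficients to the picture gives p.

3*x^3 - 2*y^3 + 3*x*y + 3*y^2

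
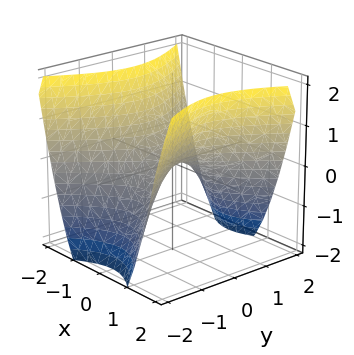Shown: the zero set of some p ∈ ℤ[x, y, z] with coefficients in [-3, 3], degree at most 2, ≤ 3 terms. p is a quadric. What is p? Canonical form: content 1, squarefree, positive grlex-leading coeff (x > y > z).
3*x^2 - 2*y^2 - 3*z

The degree is 2 — a hyperbolic paraboloid; a quadric.
Symmetries: mirror symmetry x ↦ −x ⇒ only even powers of x; it's symmetric under y → −y, forcing even powers of y.
From the visible intercepts: it crosses the z-axis at the gridline z = 0; it crosses the x-axis at the gridline x = 0.
Solving for integer coefficients yields p as stated.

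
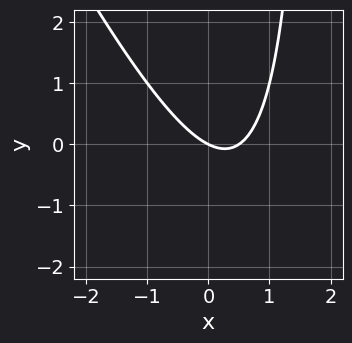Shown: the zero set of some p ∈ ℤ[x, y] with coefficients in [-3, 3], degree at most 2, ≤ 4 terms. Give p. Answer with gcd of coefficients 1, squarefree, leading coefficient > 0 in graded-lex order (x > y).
2*x^2 + x*y - x - 2*y

1. Degree: the shape is more complex than any degree-1 curve, so deg p = 2.
2. Observable constraints: one y-axis crossing is at y = 0; it crosses the x-axis at the gridline x = 0.
3. These observations pin down the coefficients.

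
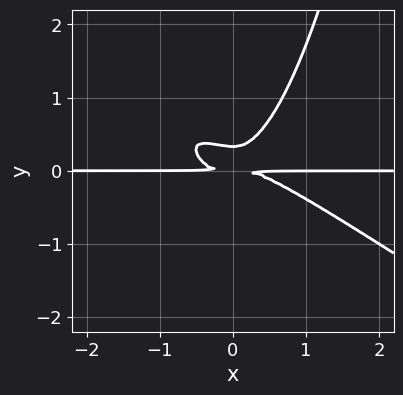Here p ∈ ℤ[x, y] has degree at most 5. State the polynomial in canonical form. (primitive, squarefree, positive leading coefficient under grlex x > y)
2*x^3*y + 3*x^2*y^2 - 3*y^3 + y^2

Degree: the shape is more complex than any degree-3 curve, so deg p = 4.
Against the integer gridlines: every point of the x-axis in the box is on the curve.
Matching integer coefficients to the picture gives p.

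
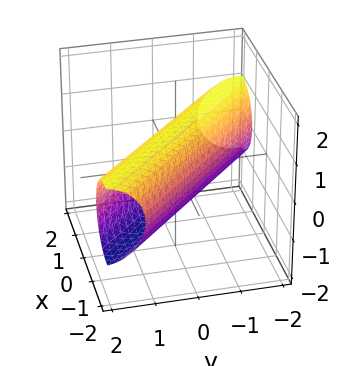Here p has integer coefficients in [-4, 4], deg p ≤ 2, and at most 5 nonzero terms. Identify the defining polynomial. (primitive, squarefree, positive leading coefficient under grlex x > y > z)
1. deg p = 2.
2. Checking where it meets the axes: among the integer gridlines, it crosses the y-axis at y ∈ {-1, 1}; among the integer gridlines, it crosses the x-axis at x ∈ {-1, 1}.
3. The integer polynomial consistent with all of this is the stated p.

x^2 + 2*x*y + y^2 + z^2 - 1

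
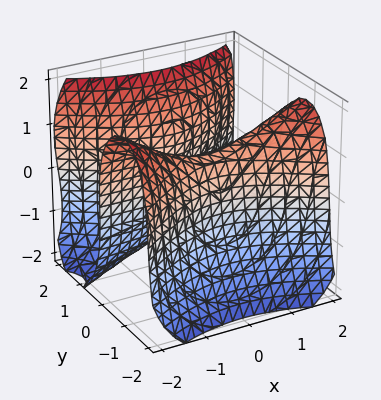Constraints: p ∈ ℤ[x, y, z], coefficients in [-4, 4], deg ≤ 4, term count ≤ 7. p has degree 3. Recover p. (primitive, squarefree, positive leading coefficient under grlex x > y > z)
2*x^2*y - 3*y^3 + z^3 - y*z + 3*y

(a) deg p = 3.
(b) Against the integer gridlines: it crosses the z-axis at the gridline z = 0; the y-axis gridline crossings are at y ∈ {-1, 0, 1}; the visible x-axis segment lies entirely on the surface.
(c) Assembling these constraints gives the stated polynomial.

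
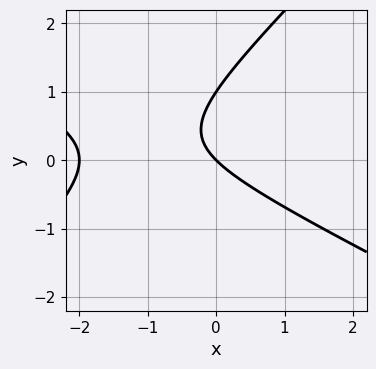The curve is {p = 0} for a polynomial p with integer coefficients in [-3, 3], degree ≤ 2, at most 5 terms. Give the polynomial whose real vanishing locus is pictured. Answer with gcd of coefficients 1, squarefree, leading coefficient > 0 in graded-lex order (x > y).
x^2 + x*y - 2*y^2 + 2*x + 2*y

deg p = 2. No degree-1 curve has this shape.
Checking where it meets the axes: the y-axis gridline crossings are at y ∈ {0, 1}; among the integer gridlines, it crosses the x-axis at x ∈ {-2, 0}.
Assembling these constraints gives the stated polynomial.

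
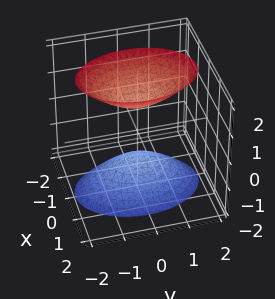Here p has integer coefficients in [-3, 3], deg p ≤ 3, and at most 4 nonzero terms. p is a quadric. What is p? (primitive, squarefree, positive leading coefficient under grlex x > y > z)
The picture has 2 separate pieces. Treating them together as one polynomial.
deg p = 2. Two separate bowl-shaped sheets opening away from each other; a quadric.
Symmetries: the z ↦ −z reflection is a symmetry, so z appears only in even powers; mirror symmetry y ↦ −y ⇒ only even powers of y; it's symmetric under x → −x, forcing even powers of x.
Observable constraints: no y-intercept at any integer in the box; no x-intercept at any integer in the box; the z-axis gridline crossings are at z ∈ {-1, 1}.
Fitting integer coefficients to these (and the overall shape) gives p.

2*x^2 + y^2 - z^2 + 1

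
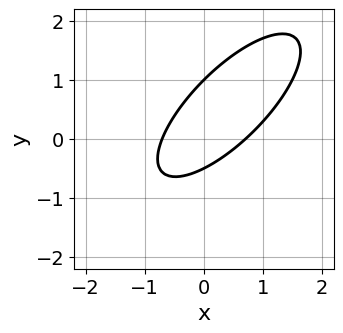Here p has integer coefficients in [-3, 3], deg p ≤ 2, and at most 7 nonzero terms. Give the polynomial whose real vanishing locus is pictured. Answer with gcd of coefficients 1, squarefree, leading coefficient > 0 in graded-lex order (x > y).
(a) deg p = 2.
(b) From the visible intercepts: it crosses the y-axis at the gridline y = 1.
(c) Putting this together gives p.

2*x^2 - 3*x*y + 2*y^2 - y - 1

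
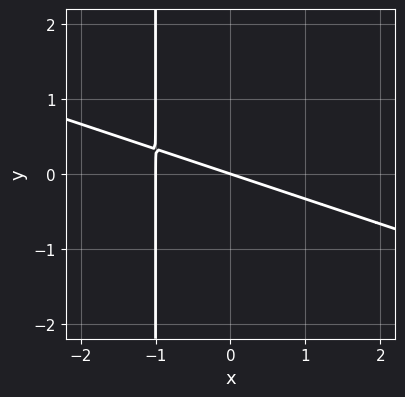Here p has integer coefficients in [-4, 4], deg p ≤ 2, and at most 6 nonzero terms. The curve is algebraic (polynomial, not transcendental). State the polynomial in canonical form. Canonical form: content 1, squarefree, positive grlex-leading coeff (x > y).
(a) The degree is 2 — the shape is more complex than any degree-1 curve.
(b) Against the integer gridlines: it meets the y-axis at y = 0 (among the integer gridlines); among the integer gridlines, it crosses the x-axis at x ∈ {-1, 0}.
(c) Solving for integer coefficients yields p as stated.

x^2 + 3*x*y + x + 3*y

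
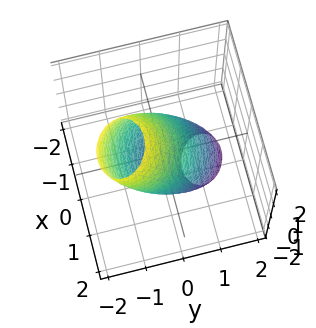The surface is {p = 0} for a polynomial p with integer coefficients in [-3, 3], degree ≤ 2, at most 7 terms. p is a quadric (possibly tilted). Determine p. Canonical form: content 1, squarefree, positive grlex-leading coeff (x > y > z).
2*x^2 + x*y + 3*y^2 + 3*y*z + z^2 - 2

(a) The degree is 2 — no degree-1 surface has this shape.
(b) From the axis intercepts and sections: the x-axis gridline crossings are at x ∈ {-1, 1}.
(c) Together with the visible shape, these determine p as stated.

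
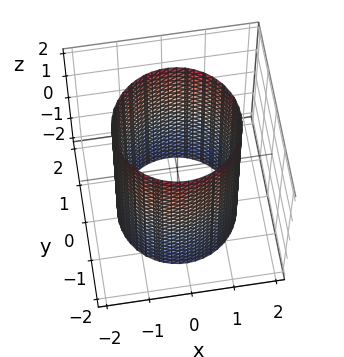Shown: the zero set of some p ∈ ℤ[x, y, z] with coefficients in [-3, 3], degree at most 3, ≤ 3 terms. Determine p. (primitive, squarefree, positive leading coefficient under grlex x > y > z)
x^2 + y^2 - 2

deg p = 2. Constant cross-section along one axis; a quadric.
Symmetries: it's symmetric under z → −z, forcing even powers of z; the z-axis is an axis of rotation, so x and y enter only as x² + y².
Checking where it meets the axes: a circular section at z = 1 has radius between 1 and 2; no z-intercept at any integer in the box.
Assembling these constraints gives the stated polynomial.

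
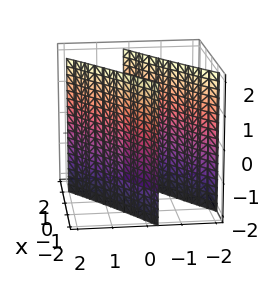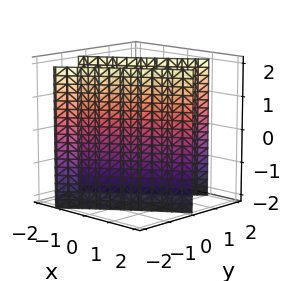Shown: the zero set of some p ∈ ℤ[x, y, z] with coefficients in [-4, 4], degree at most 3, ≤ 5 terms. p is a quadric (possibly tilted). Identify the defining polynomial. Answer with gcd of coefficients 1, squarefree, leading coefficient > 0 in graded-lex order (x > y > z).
First, there are 2 components. They look like related sheets of one shape, so recover p as a whole.
Next, the degree is 2 — the shape is more complex than any degree-1 surface.
Then, reading off the gridlines: the surface avoids every integer z-axis point in the box.
Finally, the integer polynomial consistent with all of this is the stated p.

x^2 - 3*x*y + 2*y^2 - 3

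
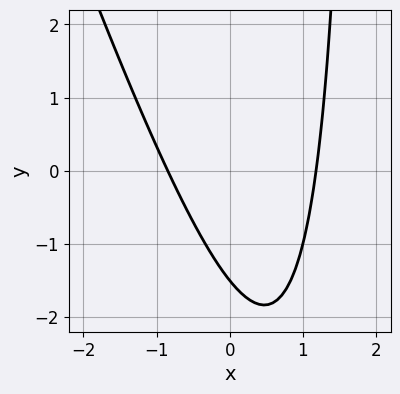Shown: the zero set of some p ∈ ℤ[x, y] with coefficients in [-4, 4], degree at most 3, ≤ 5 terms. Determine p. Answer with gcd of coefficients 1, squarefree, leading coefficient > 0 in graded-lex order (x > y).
First, the degree is 2 — the shape is more complex than any degree-1 curve.
Finally, solving for integer coefficients yields p as stated.

3*x^2 + x*y - x - 2*y - 3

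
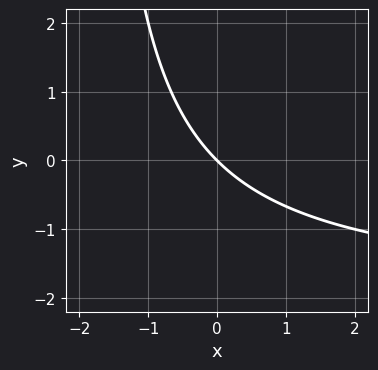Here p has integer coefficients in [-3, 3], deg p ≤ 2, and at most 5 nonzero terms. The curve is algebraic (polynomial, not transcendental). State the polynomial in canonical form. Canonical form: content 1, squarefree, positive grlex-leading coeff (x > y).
x*y + 2*x + 2*y

First, the degree is 2 — a generic line meets the curve in up to 2 points.
Next, reading off the gridlines: it meets the x-axis at x = 0 (among the integer gridlines); it crosses the y-axis at the gridline y = 0.
Finally, assembling these constraints gives the stated polynomial.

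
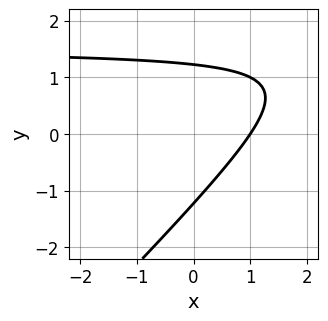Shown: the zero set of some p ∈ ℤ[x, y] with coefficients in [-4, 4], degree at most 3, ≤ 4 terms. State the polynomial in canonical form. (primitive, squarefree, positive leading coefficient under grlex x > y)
2*x*y - 2*y^2 - 3*x + 3

(a) deg p = 2. No degree-1 curve has this shape.
(b) Checking where it meets the axes: it crosses the x-axis at the gridline x = 1.
(c) Solving for integer coefficients yields p as stated.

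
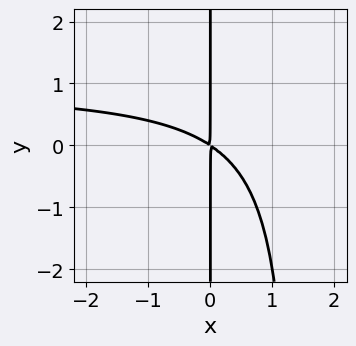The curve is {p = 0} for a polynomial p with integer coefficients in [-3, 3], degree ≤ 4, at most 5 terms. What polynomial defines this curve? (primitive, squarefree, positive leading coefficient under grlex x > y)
2*x^2*y - 2*x^2 - 3*x*y

1. The degree is 3 — the shape is more complex than any degree-2 curve.
2. From the visible intercepts: the visible y-axis segment lies entirely on the curve.
3. Putting this together gives p.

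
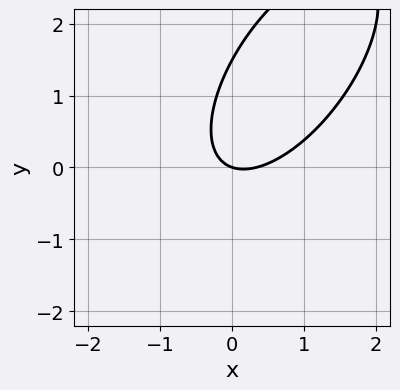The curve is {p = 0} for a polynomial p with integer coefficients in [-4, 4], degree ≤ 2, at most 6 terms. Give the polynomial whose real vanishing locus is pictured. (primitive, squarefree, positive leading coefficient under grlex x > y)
3*x^2 - 3*x*y + 2*y^2 - x - 3*y

1. deg p = 2.
2. From the visible intercepts: one y-axis crossing is at y = 0; it crosses the x-axis at the gridline x = 0.
3. These observations pin down the coefficients.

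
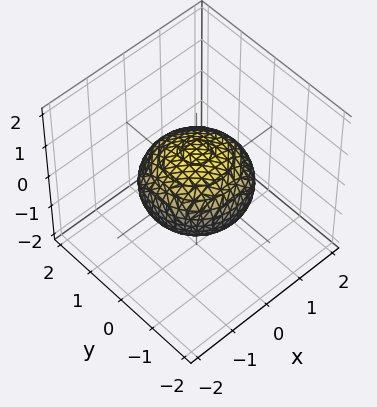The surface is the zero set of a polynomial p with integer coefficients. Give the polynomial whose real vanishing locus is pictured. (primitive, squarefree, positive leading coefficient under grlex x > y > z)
1. The degree is 2 — bounded and convex; a quadric.
2. By symmetry, the surface is invariant under rotation about z: p = q(x² + y², z); the z ↦ −z reflection is a symmetry, so z appears only in even powers.
3. Against the integer gridlines: among the integer gridlines, it crosses the z-axis at z ∈ {-1, 1}; a circular section at z = 0 has radius between 1 and 2.
4. These observations pin down the coefficients.

2*x^2 + 2*y^2 + 3*z^2 - 3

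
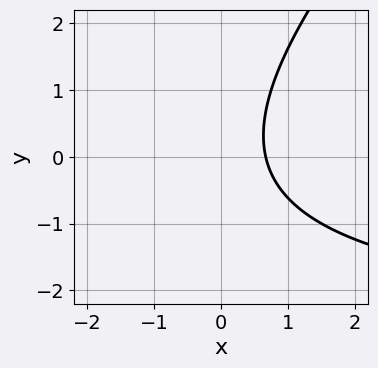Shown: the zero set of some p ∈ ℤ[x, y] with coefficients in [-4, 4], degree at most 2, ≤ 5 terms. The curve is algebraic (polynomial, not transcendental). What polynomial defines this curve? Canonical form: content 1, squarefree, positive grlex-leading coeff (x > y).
x*y - y^2 + 3*x - 2

1. The degree is 2 — no degree-1 curve has this shape.
2. From the visible intercepts: no y-intercept at any integer in the box.
3. Solving for integer coefficients yields p as stated.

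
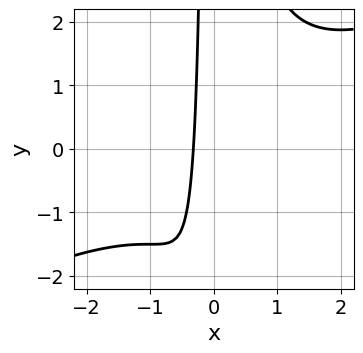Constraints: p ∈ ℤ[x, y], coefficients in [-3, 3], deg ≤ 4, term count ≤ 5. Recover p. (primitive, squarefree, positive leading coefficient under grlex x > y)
x^3 - 2*x^2*y + 3*x + 1

(a) Degree: a generic line meets the curve in up to 3 points, so deg p = 3.
(b) Checking where it meets the axes: the curve avoids every integer y-axis point in the box.
(c) Matching integer coefficients to the picture gives p.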